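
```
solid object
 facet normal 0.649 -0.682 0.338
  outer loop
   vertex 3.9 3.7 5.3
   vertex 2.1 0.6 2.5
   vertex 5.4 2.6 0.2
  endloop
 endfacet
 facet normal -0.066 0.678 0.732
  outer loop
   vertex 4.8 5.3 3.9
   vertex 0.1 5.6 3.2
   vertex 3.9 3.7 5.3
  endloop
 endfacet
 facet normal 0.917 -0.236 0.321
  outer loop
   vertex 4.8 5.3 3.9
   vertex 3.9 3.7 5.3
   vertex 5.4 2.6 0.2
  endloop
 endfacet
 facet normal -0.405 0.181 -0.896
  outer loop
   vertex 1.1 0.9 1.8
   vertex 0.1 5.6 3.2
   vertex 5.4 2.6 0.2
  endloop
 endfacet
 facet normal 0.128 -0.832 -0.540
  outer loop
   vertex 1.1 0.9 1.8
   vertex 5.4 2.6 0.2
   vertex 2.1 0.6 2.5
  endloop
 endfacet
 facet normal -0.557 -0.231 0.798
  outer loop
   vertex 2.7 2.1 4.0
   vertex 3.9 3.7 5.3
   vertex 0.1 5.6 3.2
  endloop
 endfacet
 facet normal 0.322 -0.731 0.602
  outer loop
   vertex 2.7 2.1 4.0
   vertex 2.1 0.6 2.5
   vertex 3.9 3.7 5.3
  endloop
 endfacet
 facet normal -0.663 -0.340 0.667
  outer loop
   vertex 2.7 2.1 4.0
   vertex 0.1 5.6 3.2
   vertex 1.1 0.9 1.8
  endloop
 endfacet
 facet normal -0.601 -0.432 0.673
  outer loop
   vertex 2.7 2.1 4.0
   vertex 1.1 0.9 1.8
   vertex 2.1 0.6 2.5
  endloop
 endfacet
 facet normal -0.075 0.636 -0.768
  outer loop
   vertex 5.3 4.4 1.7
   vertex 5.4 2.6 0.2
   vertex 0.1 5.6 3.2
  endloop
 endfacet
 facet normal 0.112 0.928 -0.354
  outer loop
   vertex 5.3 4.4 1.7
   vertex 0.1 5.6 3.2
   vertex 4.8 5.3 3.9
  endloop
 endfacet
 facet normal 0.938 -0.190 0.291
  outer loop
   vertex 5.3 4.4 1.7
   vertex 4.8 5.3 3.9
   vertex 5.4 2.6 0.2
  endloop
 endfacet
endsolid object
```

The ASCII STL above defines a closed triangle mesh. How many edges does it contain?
18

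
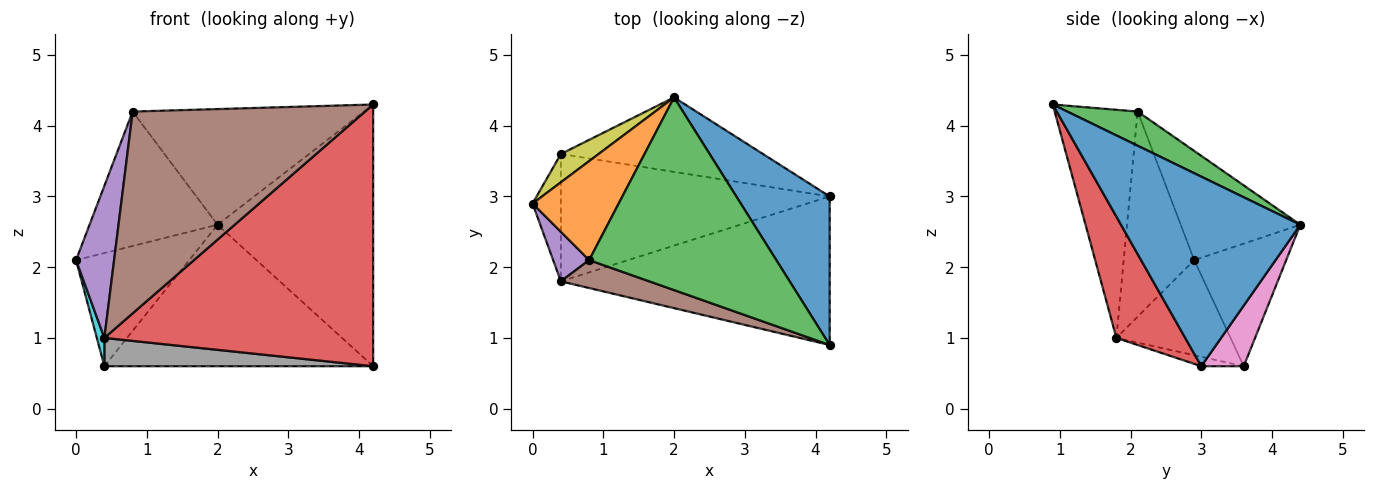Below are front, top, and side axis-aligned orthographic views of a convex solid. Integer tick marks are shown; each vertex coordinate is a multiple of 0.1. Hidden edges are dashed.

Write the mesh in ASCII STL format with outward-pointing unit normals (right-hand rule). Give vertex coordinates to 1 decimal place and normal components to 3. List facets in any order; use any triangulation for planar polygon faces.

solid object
 facet normal 0.708 0.614 0.349
  outer loop
   vertex 4.2 3.0 0.6
   vertex 2.0 4.4 2.6
   vertex 4.2 0.9 4.3
  endloop
 endfacet
 facet normal -0.601 0.643 0.474
  outer loop
   vertex 0.8 2.1 4.2
   vertex 2.0 4.4 2.6
   vertex 0.0 2.9 2.1
  endloop
 endfacet
 facet normal 0.155 0.509 0.847
  outer loop
   vertex 0.8 2.1 4.2
   vertex 4.2 0.9 4.3
   vertex 2.0 4.4 2.6
  endloop
 endfacet
 facet normal 0.217 -0.849 -0.482
  outer loop
   vertex 0.4 1.8 1.0
   vertex 4.2 3.0 0.6
   vertex 4.2 0.9 4.3
  endloop
 endfacet
 facet normal -0.870 -0.469 0.153
  outer loop
   vertex 0.4 1.8 1.0
   vertex 0.8 2.1 4.2
   vertex 0.0 2.9 2.1
  endloop
 endfacet
 facet normal -0.333 -0.934 0.129
  outer loop
   vertex 0.4 1.8 1.0
   vertex 4.2 0.9 4.3
   vertex 0.8 2.1 4.2
  endloop
 endfacet
 facet normal 0.138 0.876 -0.461
  outer loop
   vertex 0.4 3.6 0.6
   vertex 2.0 4.4 2.6
   vertex 4.2 3.0 0.6
  endloop
 endfacet
 facet normal -0.034 -0.217 -0.976
  outer loop
   vertex 0.4 3.6 0.6
   vertex 4.2 3.0 0.6
   vertex 0.4 1.8 1.0
  endloop
 endfacet
 facet normal -0.619 0.762 0.190
  outer loop
   vertex 0.4 3.6 0.6
   vertex 0.0 2.9 2.1
   vertex 2.0 4.4 2.6
  endloop
 endfacet
 facet normal -0.957 -0.063 -0.285
  outer loop
   vertex 0.4 3.6 0.6
   vertex 0.4 1.8 1.0
   vertex 0.0 2.9 2.1
  endloop
 endfacet
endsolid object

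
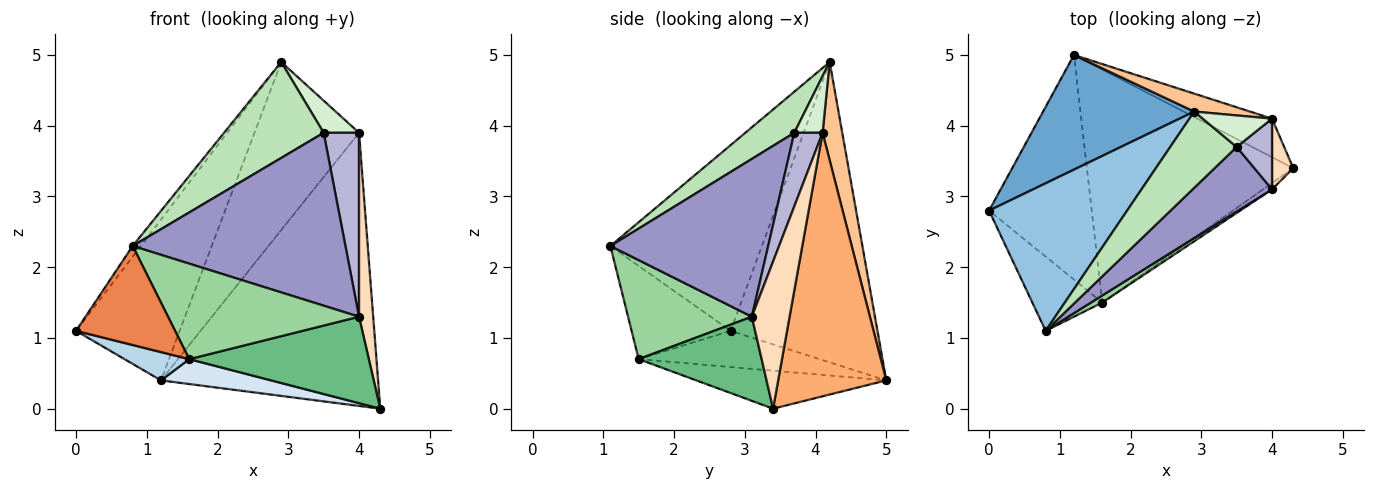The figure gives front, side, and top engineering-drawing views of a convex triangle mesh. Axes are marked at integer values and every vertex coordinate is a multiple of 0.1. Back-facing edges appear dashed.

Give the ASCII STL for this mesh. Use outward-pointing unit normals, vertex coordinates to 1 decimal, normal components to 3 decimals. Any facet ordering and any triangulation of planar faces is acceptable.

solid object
 facet normal -0.756 0.533 0.380
  outer loop
   vertex 2.9 4.2 4.9
   vertex 1.2 5.0 0.4
   vertex 0.0 2.8 1.1
  endloop
 endfacet
 facet normal -0.802 0.043 0.596
  outer loop
   vertex 0.8 1.1 2.3
   vertex 2.9 4.2 4.9
   vertex 0.0 2.8 1.1
  endloop
 endfacet
 facet normal -0.330 -0.118 -0.937
  outer loop
   vertex 1.6 1.5 0.7
   vertex 0.0 2.8 1.1
   vertex 1.2 5.0 0.4
  endloop
 endfacet
 facet normal -0.180 -0.104 -0.978
  outer loop
   vertex 1.6 1.5 0.7
   vertex 1.2 5.0 0.4
   vertex 4.3 3.4 0.0
  endloop
 endfacet
 facet normal -0.625 -0.625 -0.469
  outer loop
   vertex 1.6 1.5 0.7
   vertex 0.8 1.1 2.3
   vertex 0.0 2.8 1.1
  endloop
 endfacet
 facet normal 0.442 0.888 -0.125
  outer loop
   vertex 4.0 4.1 3.9
   vertex 4.3 3.4 0.0
   vertex 1.2 5.0 0.4
  endloop
 endfacet
 facet normal 0.184 0.977 0.104
  outer loop
   vertex 4.0 4.1 3.9
   vertex 1.2 5.0 0.4
   vertex 2.9 4.2 4.9
  endloop
 endfacet
 facet normal 0.928 -0.348 0.134
  outer loop
   vertex 4.0 3.1 1.3
   vertex 4.3 3.4 0.0
   vertex 4.0 4.1 3.9
  endloop
 endfacet
 facet normal 0.564 -0.824 -0.060
  outer loop
   vertex 4.0 3.1 1.3
   vertex 1.6 1.5 0.7
   vertex 4.3 3.4 0.0
  endloop
 endfacet
 facet normal 0.543 -0.838 0.062
  outer loop
   vertex 4.0 3.1 1.3
   vertex 0.8 1.1 2.3
   vertex 1.6 1.5 0.7
  endloop
 endfacet
 facet normal 0.359 -0.730 0.581
  outer loop
   vertex 3.5 3.7 3.9
   vertex 2.9 4.2 4.9
   vertex 0.8 1.1 2.3
  endloop
 endfacet
 facet normal 0.496 -0.620 0.608
  outer loop
   vertex 3.5 3.7 3.9
   vertex 4.0 4.1 3.9
   vertex 2.9 4.2 4.9
  endloop
 endfacet
 facet normal 0.571 -0.769 0.287
  outer loop
   vertex 3.5 3.7 3.9
   vertex 0.8 1.1 2.3
   vertex 4.0 3.1 1.3
  endloop
 endfacet
 facet normal 0.598 -0.748 0.288
  outer loop
   vertex 3.5 3.7 3.9
   vertex 4.0 3.1 1.3
   vertex 4.0 4.1 3.9
  endloop
 endfacet
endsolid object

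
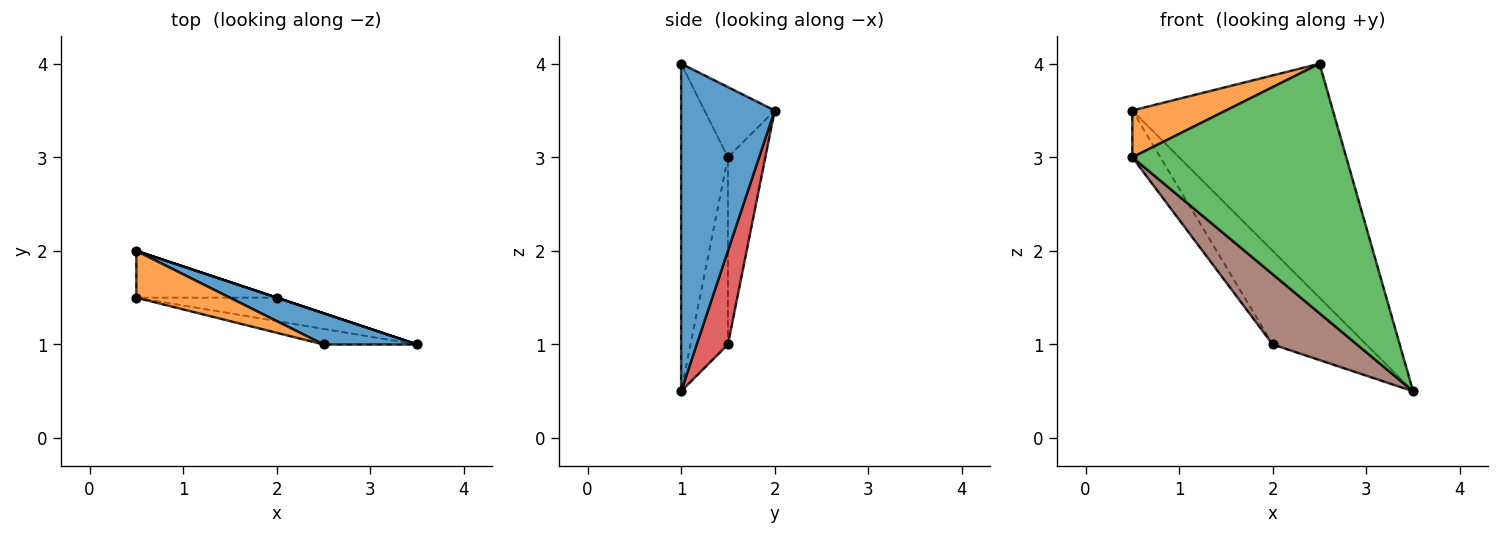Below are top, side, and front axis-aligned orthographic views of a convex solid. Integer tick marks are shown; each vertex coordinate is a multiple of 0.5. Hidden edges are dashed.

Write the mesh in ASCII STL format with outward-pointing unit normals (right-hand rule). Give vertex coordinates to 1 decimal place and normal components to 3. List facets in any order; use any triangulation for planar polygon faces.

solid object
 facet normal 0.420 0.900 0.120
  outer loop
   vertex 2.5 1.0 4.0
   vertex 3.5 1.0 0.5
   vertex 0.5 2.0 3.5
  endloop
 endfacet
 facet normal -0.469 -0.625 0.625
  outer loop
   vertex 0.5 1.5 3.0
   vertex 2.5 1.0 4.0
   vertex 0.5 2.0 3.5
  endloop
 endfacet
 facet normal -0.213 -0.975 -0.061
  outer loop
   vertex 0.5 1.5 3.0
   vertex 3.5 1.0 0.5
   vertex 2.5 1.0 4.0
  endloop
 endfacet
 facet normal 0.316 0.949 0.000
  outer loop
   vertex 2.0 1.5 1.0
   vertex 0.5 2.0 3.5
   vertex 3.5 1.0 0.5
  endloop
 endfacet
 facet normal -0.686 0.514 -0.514
  outer loop
   vertex 2.0 1.5 1.0
   vertex 0.5 1.5 3.0
   vertex 0.5 2.0 3.5
  endloop
 endfacet
 facet normal -0.389 -0.874 -0.291
  outer loop
   vertex 2.0 1.5 1.0
   vertex 3.5 1.0 0.5
   vertex 0.5 1.5 3.0
  endloop
 endfacet
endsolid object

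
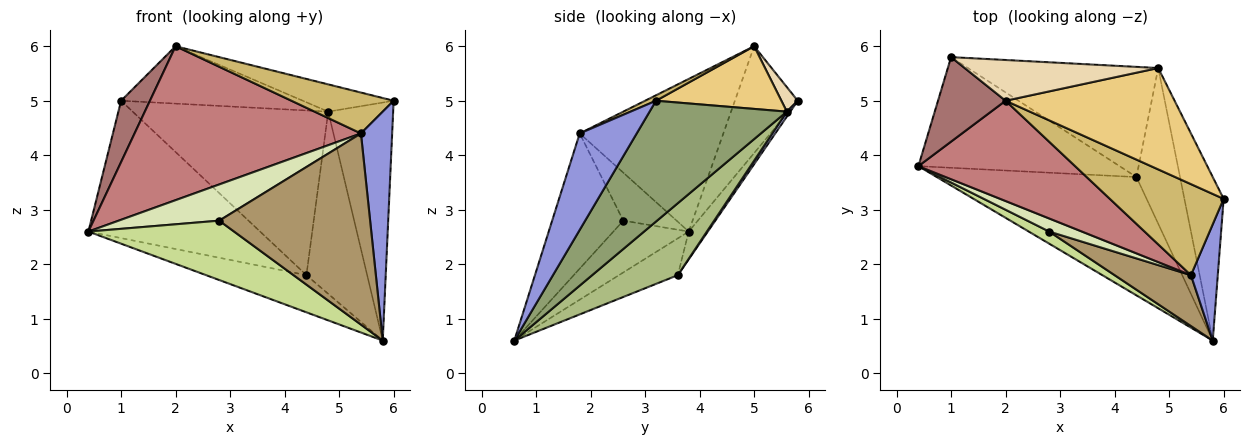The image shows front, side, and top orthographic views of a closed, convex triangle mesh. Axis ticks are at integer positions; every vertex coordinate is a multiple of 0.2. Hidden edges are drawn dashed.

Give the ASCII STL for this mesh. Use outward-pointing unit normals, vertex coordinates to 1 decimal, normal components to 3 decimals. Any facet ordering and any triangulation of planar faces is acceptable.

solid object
 facet normal -0.173 0.295 -0.940
  outer loop
   vertex 4.4 3.6 1.8
   vertex 5.8 0.6 0.6
   vertex 0.4 3.8 2.6
  endloop
 endfacet
 facet normal -0.086 0.776 -0.625
  outer loop
   vertex 4.4 3.6 1.8
   vertex 0.4 3.8 2.6
   vertex 1.0 5.8 5.0
  endloop
 endfacet
 facet normal 0.852 -0.467 0.237
  outer loop
   vertex 5.4 1.8 4.4
   vertex 5.8 0.6 0.6
   vertex 6.0 3.2 5.0
  endloop
 endfacet
 facet normal 0.014 0.831 -0.556
  outer loop
   vertex 4.8 5.6 4.8
   vertex 4.4 3.6 1.8
   vertex 1.0 5.8 5.0
  endloop
 endfacet
 facet normal 0.867 0.410 -0.282
  outer loop
   vertex 4.8 5.6 4.8
   vertex 6.0 3.2 5.0
   vertex 5.8 0.6 0.6
  endloop
 endfacet
 facet normal 0.731 0.519 -0.443
  outer loop
   vertex 4.8 5.6 4.8
   vertex 5.8 0.6 0.6
   vertex 4.4 3.6 1.8
  endloop
 endfacet
 facet normal -0.452 -0.874 0.178
  outer loop
   vertex 2.8 2.6 2.8
   vertex 0.4 3.8 2.6
   vertex 5.8 0.6 0.6
  endloop
 endfacet
 facet normal -0.446 -0.842 0.304
  outer loop
   vertex 2.8 2.6 2.8
   vertex 5.4 1.8 4.4
   vertex 0.4 3.8 2.6
  endloop
 endfacet
 facet normal -0.415 -0.879 0.234
  outer loop
   vertex 2.8 2.6 2.8
   vertex 5.8 0.6 0.6
   vertex 5.4 1.8 4.4
  endloop
 endfacet
 facet normal 0.044 -0.409 0.911
  outer loop
   vertex 2.0 5.0 6.0
   vertex 5.4 1.8 4.4
   vertex 6.0 3.2 5.0
  endloop
 endfacet
 facet normal 0.337 0.244 0.909
  outer loop
   vertex 2.0 5.0 6.0
   vertex 6.0 3.2 5.0
   vertex 4.8 5.6 4.8
  endloop
 endfacet
 facet normal 0.073 0.813 0.577
  outer loop
   vertex 2.0 5.0 6.0
   vertex 4.8 5.6 4.8
   vertex 1.0 5.8 5.0
  endloop
 endfacet
 facet normal -0.788 -0.362 0.498
  outer loop
   vertex 2.0 5.0 6.0
   vertex 1.0 5.8 5.0
   vertex 0.4 3.8 2.6
  endloop
 endfacet
 facet normal -0.469 -0.740 0.482
  outer loop
   vertex 2.0 5.0 6.0
   vertex 0.4 3.8 2.6
   vertex 5.4 1.8 4.4
  endloop
 endfacet
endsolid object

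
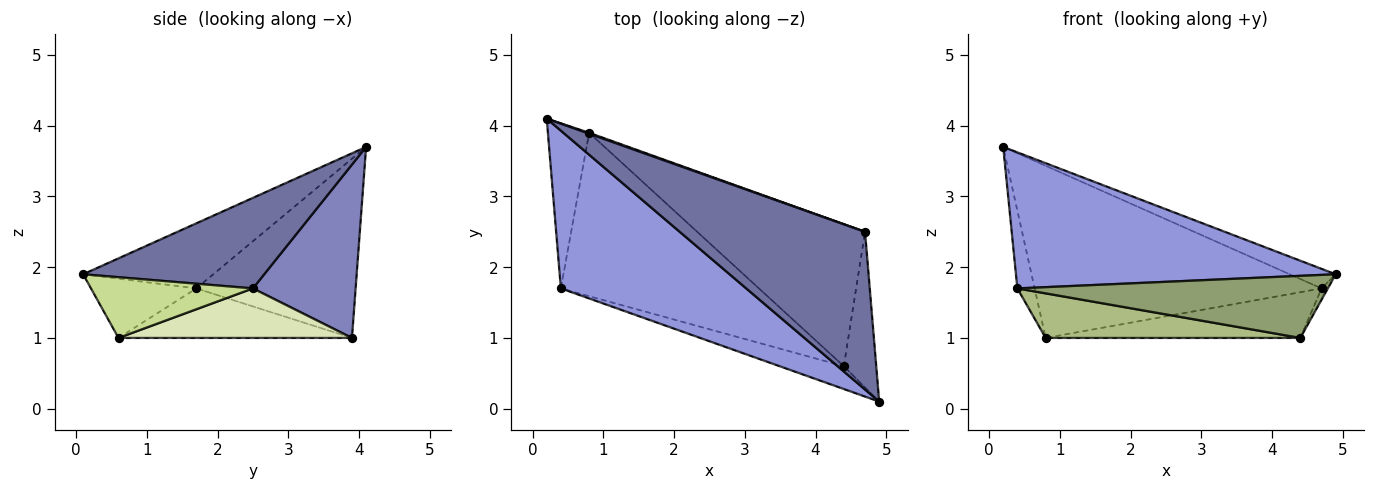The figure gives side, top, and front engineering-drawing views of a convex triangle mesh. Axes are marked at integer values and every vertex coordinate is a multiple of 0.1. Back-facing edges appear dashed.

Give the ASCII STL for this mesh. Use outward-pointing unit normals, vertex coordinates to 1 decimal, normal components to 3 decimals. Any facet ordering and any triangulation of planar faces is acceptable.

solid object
 facet normal 0.436 0.111 0.893
  outer loop
   vertex 4.7 2.5 1.7
   vertex 0.2 4.1 3.7
   vertex 4.9 0.1 1.9
  endloop
 endfacet
 facet normal 0.337 0.941 0.005
  outer loop
   vertex 4.7 2.5 1.7
   vertex 0.8 3.9 1.0
   vertex 0.2 4.1 3.7
  endloop
 endfacet
 facet normal -0.257 -0.631 0.732
  outer loop
   vertex 0.4 1.7 1.7
   vertex 4.9 0.1 1.9
   vertex 0.2 4.1 3.7
  endloop
 endfacet
 facet normal -0.969 0.105 -0.223
  outer loop
   vertex 0.4 1.7 1.7
   vertex 0.2 4.1 3.7
   vertex 0.8 3.9 1.0
  endloop
 endfacet
 facet normal -0.303 -0.894 -0.328
  outer loop
   vertex 4.4 0.6 1.0
   vertex 4.9 0.1 1.9
   vertex 0.4 1.7 1.7
  endloop
 endfacet
 facet normal -0.234 -0.256 -0.938
  outer loop
   vertex 4.4 0.6 1.0
   vertex 0.4 1.7 1.7
   vertex 0.8 3.9 1.0
  endloop
 endfacet
 facet normal 0.882 0.034 -0.471
  outer loop
   vertex 4.4 0.6 1.0
   vertex 4.7 2.5 1.7
   vertex 4.9 0.1 1.9
  endloop
 endfacet
 facet normal 0.270 0.295 -0.916
  outer loop
   vertex 4.4 0.6 1.0
   vertex 0.8 3.9 1.0
   vertex 4.7 2.5 1.7
  endloop
 endfacet
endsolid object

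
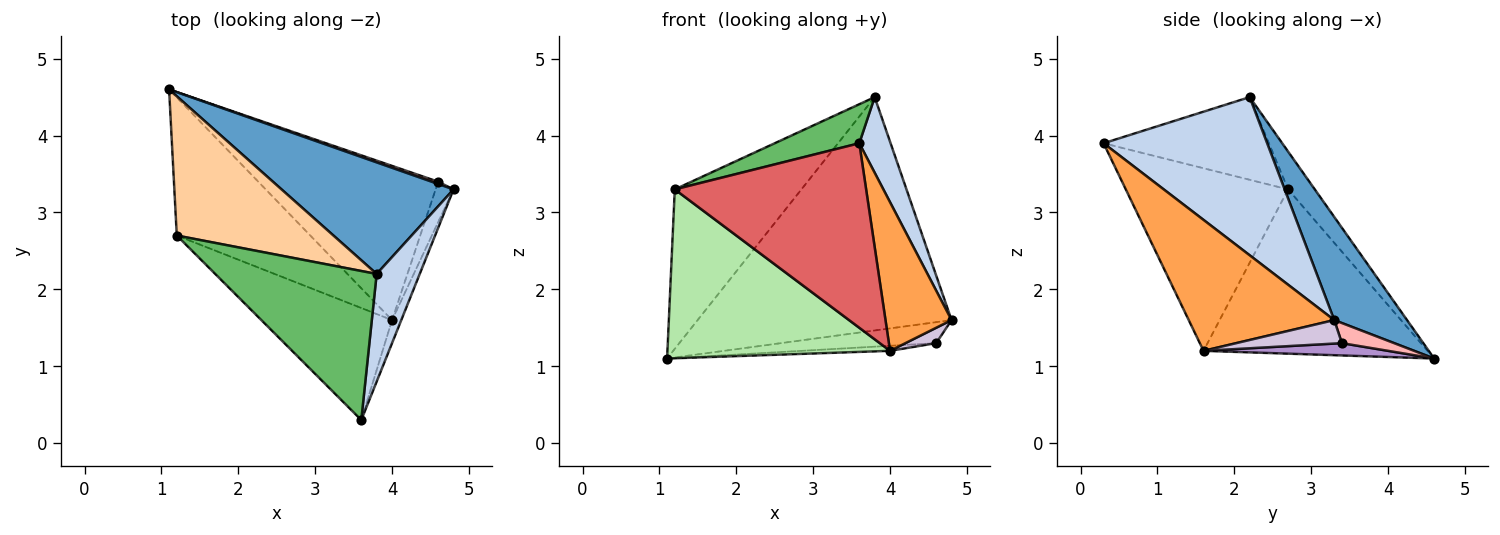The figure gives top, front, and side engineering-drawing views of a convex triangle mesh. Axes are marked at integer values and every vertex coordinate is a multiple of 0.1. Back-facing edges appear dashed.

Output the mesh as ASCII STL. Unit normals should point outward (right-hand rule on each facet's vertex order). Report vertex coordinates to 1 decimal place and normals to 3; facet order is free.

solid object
 facet normal 0.250 0.873 0.418
  outer loop
   vertex 3.8 2.2 4.5
   vertex 4.8 3.3 1.6
   vertex 1.1 4.6 1.1
  endloop
 endfacet
 facet normal 0.949 -0.181 0.258
  outer loop
   vertex 3.8 2.2 4.5
   vertex 3.6 0.3 3.9
   vertex 4.8 3.3 1.6
  endloop
 endfacet
 facet normal 0.909 -0.413 -0.064
  outer loop
   vertex 4.0 1.6 1.2
   vertex 4.8 3.3 1.6
   vertex 3.6 0.3 3.9
  endloop
 endfacet
 facet normal -0.157 0.744 0.650
  outer loop
   vertex 1.2 2.7 3.3
   vertex 3.8 2.2 4.5
   vertex 1.1 4.6 1.1
  endloop
 endfacet
 facet normal -0.444 -0.227 0.867
  outer loop
   vertex 1.2 2.7 3.3
   vertex 3.6 0.3 3.9
   vertex 3.8 2.2 4.5
  endloop
 endfacet
 facet normal -0.615 -0.611 -0.499
  outer loop
   vertex 1.2 2.7 3.3
   vertex 1.1 4.6 1.1
   vertex 4.0 1.6 1.2
  endloop
 endfacet
 facet normal -0.587 -0.692 -0.420
  outer loop
   vertex 1.2 2.7 3.3
   vertex 4.0 1.6 1.2
   vertex 3.6 0.3 3.9
  endloop
 endfacet
 facet normal 0.317 0.943 0.103
  outer loop
   vertex 4.6 3.4 1.3
   vertex 1.1 4.6 1.1
   vertex 4.8 3.3 1.6
  endloop
 endfacet
 facet normal 0.068 0.033 -0.997
  outer loop
   vertex 4.6 3.4 1.3
   vertex 4.0 1.6 1.2
   vertex 1.1 4.6 1.1
  endloop
 endfacet
 facet normal 0.774 -0.225 -0.591
  outer loop
   vertex 4.6 3.4 1.3
   vertex 4.8 3.3 1.6
   vertex 4.0 1.6 1.2
  endloop
 endfacet
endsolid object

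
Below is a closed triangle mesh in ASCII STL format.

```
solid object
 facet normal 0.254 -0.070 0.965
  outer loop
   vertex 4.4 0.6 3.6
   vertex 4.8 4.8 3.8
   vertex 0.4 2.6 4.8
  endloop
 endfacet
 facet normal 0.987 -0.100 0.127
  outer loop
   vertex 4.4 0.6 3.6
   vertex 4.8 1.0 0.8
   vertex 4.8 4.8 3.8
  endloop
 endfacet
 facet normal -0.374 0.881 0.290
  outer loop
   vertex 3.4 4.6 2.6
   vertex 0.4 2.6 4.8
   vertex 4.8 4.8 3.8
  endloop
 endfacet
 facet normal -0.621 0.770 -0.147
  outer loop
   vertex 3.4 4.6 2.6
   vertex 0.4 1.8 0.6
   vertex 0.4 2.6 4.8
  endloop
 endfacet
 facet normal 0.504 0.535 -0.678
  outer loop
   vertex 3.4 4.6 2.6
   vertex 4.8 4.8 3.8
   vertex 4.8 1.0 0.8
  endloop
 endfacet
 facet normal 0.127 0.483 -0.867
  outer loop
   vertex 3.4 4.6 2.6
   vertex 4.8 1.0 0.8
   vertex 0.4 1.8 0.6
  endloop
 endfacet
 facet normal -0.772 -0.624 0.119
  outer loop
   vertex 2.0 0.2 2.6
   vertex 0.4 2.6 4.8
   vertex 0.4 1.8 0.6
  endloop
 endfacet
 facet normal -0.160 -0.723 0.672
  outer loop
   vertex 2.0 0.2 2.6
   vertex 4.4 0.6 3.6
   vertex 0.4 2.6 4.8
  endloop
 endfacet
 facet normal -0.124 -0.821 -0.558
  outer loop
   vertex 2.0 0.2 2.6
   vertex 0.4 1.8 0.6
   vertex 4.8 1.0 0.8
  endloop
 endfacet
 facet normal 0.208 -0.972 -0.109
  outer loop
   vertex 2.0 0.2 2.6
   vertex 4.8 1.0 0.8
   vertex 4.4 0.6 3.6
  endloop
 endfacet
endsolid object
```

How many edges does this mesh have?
15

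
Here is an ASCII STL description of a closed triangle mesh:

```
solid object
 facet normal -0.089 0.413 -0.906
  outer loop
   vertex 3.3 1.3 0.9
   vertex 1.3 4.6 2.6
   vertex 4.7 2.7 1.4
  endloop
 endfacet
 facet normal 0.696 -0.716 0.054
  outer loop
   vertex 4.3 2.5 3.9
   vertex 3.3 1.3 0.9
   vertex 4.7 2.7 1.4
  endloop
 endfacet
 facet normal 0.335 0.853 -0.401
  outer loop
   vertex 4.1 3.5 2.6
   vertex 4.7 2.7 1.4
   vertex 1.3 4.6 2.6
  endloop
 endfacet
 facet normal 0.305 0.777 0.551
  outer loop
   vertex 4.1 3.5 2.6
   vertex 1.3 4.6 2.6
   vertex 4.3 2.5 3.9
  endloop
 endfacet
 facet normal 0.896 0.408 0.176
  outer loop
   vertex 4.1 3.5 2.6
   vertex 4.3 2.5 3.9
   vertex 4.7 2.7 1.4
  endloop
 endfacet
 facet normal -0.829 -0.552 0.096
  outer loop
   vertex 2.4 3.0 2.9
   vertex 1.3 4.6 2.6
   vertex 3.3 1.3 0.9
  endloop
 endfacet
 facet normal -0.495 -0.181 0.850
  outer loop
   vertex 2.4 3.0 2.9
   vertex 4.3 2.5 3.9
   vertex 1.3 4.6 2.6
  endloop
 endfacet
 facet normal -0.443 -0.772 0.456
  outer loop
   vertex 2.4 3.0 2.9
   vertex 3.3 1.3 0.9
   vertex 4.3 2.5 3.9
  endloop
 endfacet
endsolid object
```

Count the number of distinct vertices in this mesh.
6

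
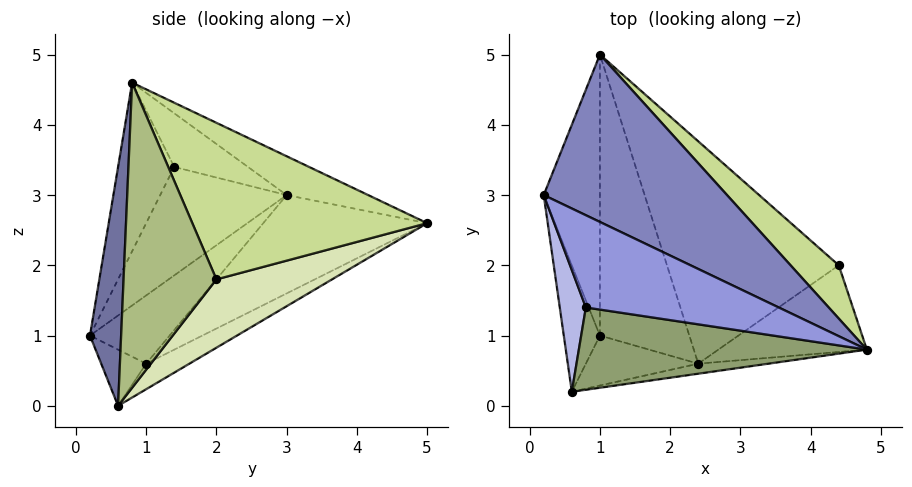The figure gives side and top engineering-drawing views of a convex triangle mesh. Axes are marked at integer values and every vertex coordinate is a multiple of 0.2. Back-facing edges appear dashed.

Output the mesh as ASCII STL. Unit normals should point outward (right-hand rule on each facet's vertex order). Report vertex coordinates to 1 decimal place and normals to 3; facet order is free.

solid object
 facet normal 0.187 -0.981 -0.055
  outer loop
   vertex 2.4 0.6 0.0
   vertex 4.8 0.8 4.6
   vertex 0.6 0.2 1.0
  endloop
 endfacet
 facet normal -0.199 0.268 0.942
  outer loop
   vertex 1.0 5.0 2.6
   vertex 0.2 3.0 3.0
   vertex 4.8 0.8 4.6
  endloop
 endfacet
 facet normal -0.265 0.139 0.954
  outer loop
   vertex 0.8 1.4 3.4
   vertex 4.8 0.8 4.6
   vertex 0.2 3.0 3.0
  endloop
 endfacet
 facet normal -0.930 -0.293 0.224
  outer loop
   vertex 0.8 1.4 3.4
   vertex 0.2 3.0 3.0
   vertex 0.6 0.2 1.0
  endloop
 endfacet
 facet normal -0.263 -0.854 0.449
  outer loop
   vertex 0.8 1.4 3.4
   vertex 0.6 0.2 1.0
   vertex 4.8 0.8 4.6
  endloop
 endfacet
 facet normal 0.729 -0.585 -0.355
  outer loop
   vertex 4.4 2.0 1.8
   vertex 4.8 0.8 4.6
   vertex 2.4 0.6 0.0
  endloop
 endfacet
 facet normal 0.674 0.709 0.207
  outer loop
   vertex 4.4 2.0 1.8
   vertex 1.0 5.0 2.6
   vertex 4.8 0.8 4.6
  endloop
 endfacet
 facet normal 0.308 0.555 -0.773
  outer loop
   vertex 4.4 2.0 1.8
   vertex 2.4 0.6 0.0
   vertex 1.0 5.0 2.6
  endloop
 endfacet
 facet normal -0.436 -0.218 -0.873
  outer loop
   vertex 1.0 1.0 0.6
   vertex 2.4 0.6 0.0
   vertex 0.6 0.2 1.0
  endloop
 endfacet
 facet normal -0.248 0.433 -0.867
  outer loop
   vertex 1.0 1.0 0.6
   vertex 1.0 5.0 2.6
   vertex 2.4 0.6 0.0
  endloop
 endfacet
 facet normal -0.865 0.204 -0.458
  outer loop
   vertex 1.0 1.0 0.6
   vertex 0.6 0.2 1.0
   vertex 0.2 3.0 3.0
  endloop
 endfacet
 facet normal -0.843 0.241 -0.482
  outer loop
   vertex 1.0 1.0 0.6
   vertex 0.2 3.0 3.0
   vertex 1.0 5.0 2.6
  endloop
 endfacet
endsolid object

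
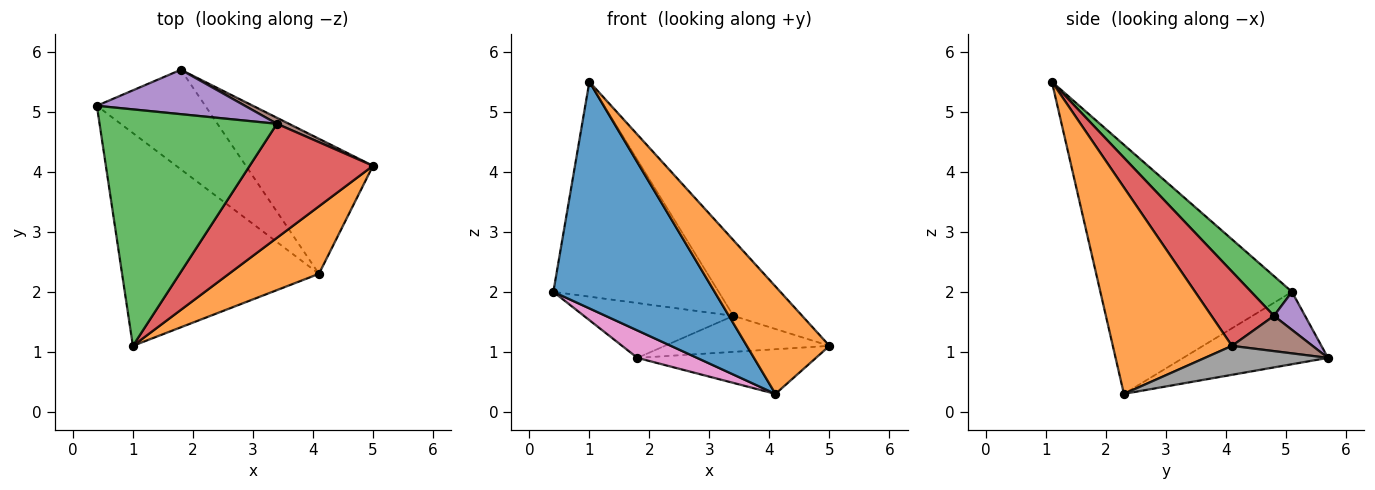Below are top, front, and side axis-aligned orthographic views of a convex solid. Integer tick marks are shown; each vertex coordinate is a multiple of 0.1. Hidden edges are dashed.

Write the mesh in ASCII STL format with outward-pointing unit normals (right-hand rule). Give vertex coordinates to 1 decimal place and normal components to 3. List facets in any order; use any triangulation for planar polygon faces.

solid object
 facet normal -0.655 -0.551 -0.517
  outer loop
   vertex 4.1 2.3 0.3
   vertex 1.0 1.1 5.5
   vertex 0.4 5.1 2.0
  endloop
 endfacet
 facet normal 0.773 -0.537 0.337
  outer loop
   vertex 4.1 2.3 0.3
   vertex 5.0 4.1 1.1
   vertex 1.0 1.1 5.5
  endloop
 endfacet
 facet normal 0.164 0.663 0.730
  outer loop
   vertex 3.4 4.8 1.6
   vertex 0.4 5.1 2.0
   vertex 1.0 1.1 5.5
  endloop
 endfacet
 facet normal 0.449 0.494 0.745
  outer loop
   vertex 3.4 4.8 1.6
   vertex 1.0 1.1 5.5
   vertex 5.0 4.1 1.1
  endloop
 endfacet
 facet normal 0.160 0.767 0.621
  outer loop
   vertex 1.8 5.7 0.9
   vertex 0.4 5.1 2.0
   vertex 3.4 4.8 1.6
  endloop
 endfacet
 facet normal 0.435 0.888 0.148
  outer loop
   vertex 1.8 5.7 0.9
   vertex 3.4 4.8 1.6
   vertex 5.0 4.1 1.1
  endloop
 endfacet
 facet normal -0.541 -0.223 -0.811
  outer loop
   vertex 1.8 5.7 0.9
   vertex 4.1 2.3 0.3
   vertex 0.4 5.1 2.0
  endloop
 endfacet
 facet normal 0.211 0.307 -0.928
  outer loop
   vertex 1.8 5.7 0.9
   vertex 5.0 4.1 1.1
   vertex 4.1 2.3 0.3
  endloop
 endfacet
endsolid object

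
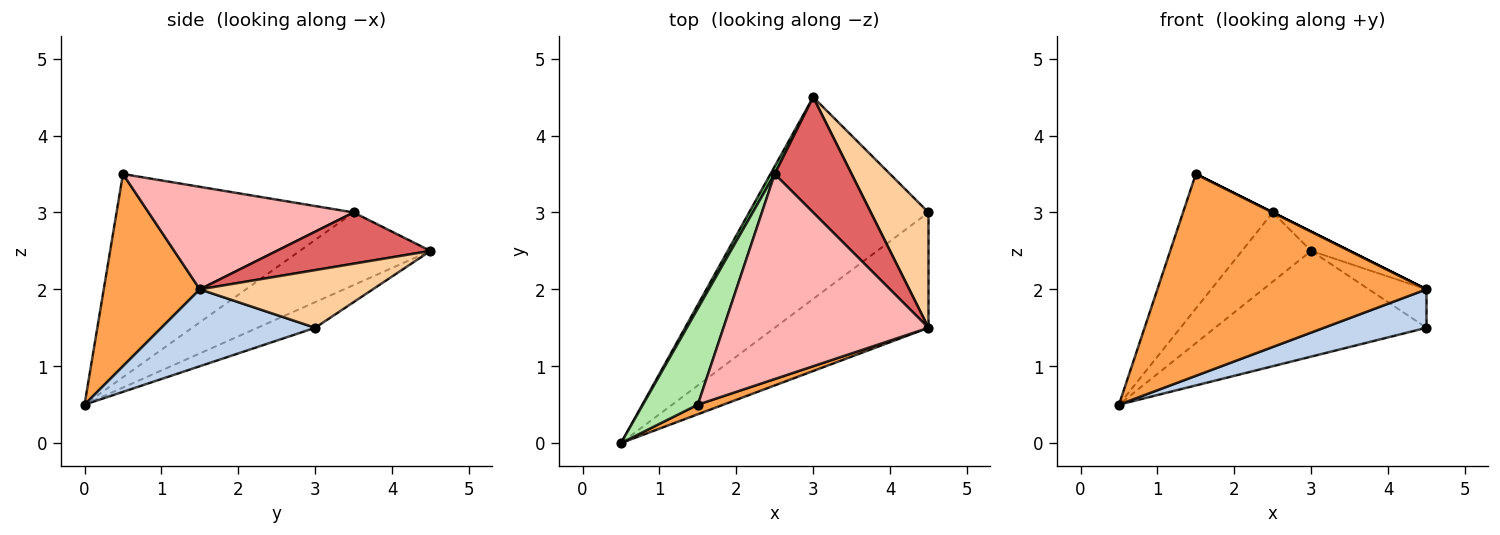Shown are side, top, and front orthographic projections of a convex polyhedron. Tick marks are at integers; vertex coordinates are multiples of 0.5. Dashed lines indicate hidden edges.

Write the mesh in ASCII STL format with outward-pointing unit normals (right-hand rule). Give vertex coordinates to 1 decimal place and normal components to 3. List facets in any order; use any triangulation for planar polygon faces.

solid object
 facet normal -0.126 0.460 -0.879
  outer loop
   vertex 3.0 4.5 2.5
   vertex 4.5 3.0 1.5
   vertex 0.5 0.0 0.5
  endloop
 endfacet
 facet normal 0.429 -0.286 -0.857
  outer loop
   vertex 4.5 1.5 2.0
   vertex 0.5 0.0 0.5
   vertex 4.5 3.0 1.5
  endloop
 endfacet
 facet normal 0.336 -0.941 0.045
  outer loop
   vertex 4.5 1.5 2.0
   vertex 1.5 0.5 3.5
   vertex 0.5 0.0 0.5
  endloop
 endfacet
 facet normal 0.688 0.229 0.688
  outer loop
   vertex 4.5 1.5 2.0
   vertex 4.5 3.0 1.5
   vertex 3.0 4.5 2.5
  endloop
 endfacet
 facet normal -0.883 0.467 0.052
  outer loop
   vertex 2.5 3.5 3.0
   vertex 3.0 4.5 2.5
   vertex 0.5 0.0 0.5
  endloop
 endfacet
 facet normal -0.907 0.343 0.245
  outer loop
   vertex 2.5 3.5 3.0
   vertex 0.5 0.0 0.5
   vertex 1.5 0.5 3.5
  endloop
 endfacet
 facet normal 0.549 0.137 0.824
  outer loop
   vertex 2.5 3.5 3.0
   vertex 4.5 1.5 2.0
   vertex 3.0 4.5 2.5
  endloop
 endfacet
 facet normal 0.447 0.000 0.894
  outer loop
   vertex 2.5 3.5 3.0
   vertex 1.5 0.5 3.5
   vertex 4.5 1.5 2.0
  endloop
 endfacet
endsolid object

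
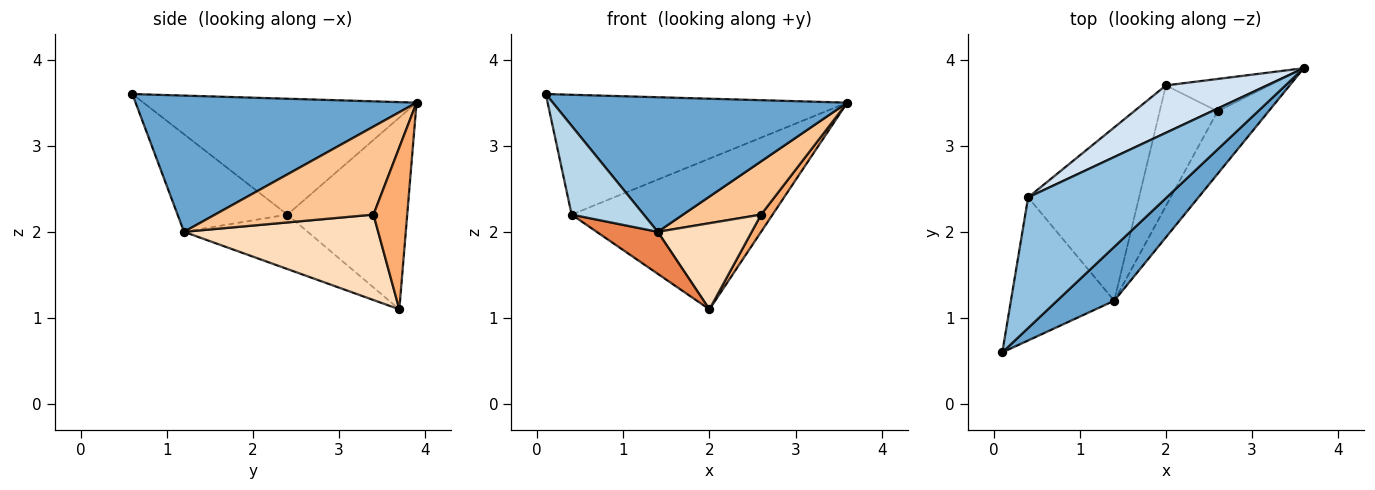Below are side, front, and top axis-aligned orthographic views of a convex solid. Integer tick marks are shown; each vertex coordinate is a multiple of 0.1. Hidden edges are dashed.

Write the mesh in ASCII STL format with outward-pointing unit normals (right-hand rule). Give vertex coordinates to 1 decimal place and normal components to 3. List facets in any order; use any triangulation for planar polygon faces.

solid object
 facet normal 0.663 -0.695 0.278
  outer loop
   vertex 1.4 1.2 2.0
   vertex 3.6 3.9 3.5
   vertex 0.1 0.6 3.6
  endloop
 endfacet
 facet normal -0.525 0.575 0.627
  outer loop
   vertex 0.4 2.4 2.2
   vertex 0.1 0.6 3.6
   vertex 3.6 3.9 3.5
  endloop
 endfacet
 facet normal -0.626 -0.411 -0.663
  outer loop
   vertex 0.4 2.4 2.2
   vertex 1.4 1.2 2.0
   vertex 0.1 0.6 3.6
  endloop
 endfacet
 facet normal -0.495 0.829 0.261
  outer loop
   vertex 0.4 2.4 2.2
   vertex 3.6 3.9 3.5
   vertex 2.0 3.7 1.1
  endloop
 endfacet
 facet normal -0.430 -0.213 -0.877
  outer loop
   vertex 0.4 2.4 2.2
   vertex 2.0 3.7 1.1
   vertex 1.4 1.2 2.0
  endloop
 endfacet
 facet normal 0.810 -0.276 -0.517
  outer loop
   vertex 2.6 3.4 2.2
   vertex 2.0 3.7 1.1
   vertex 3.6 3.9 3.5
  endloop
 endfacet
 facet normal 0.796 -0.392 -0.461
  outer loop
   vertex 2.6 3.4 2.2
   vertex 3.6 3.9 3.5
   vertex 1.4 1.2 2.0
  endloop
 endfacet
 facet normal 0.769 -0.372 -0.521
  outer loop
   vertex 2.6 3.4 2.2
   vertex 1.4 1.2 2.0
   vertex 2.0 3.7 1.1
  endloop
 endfacet
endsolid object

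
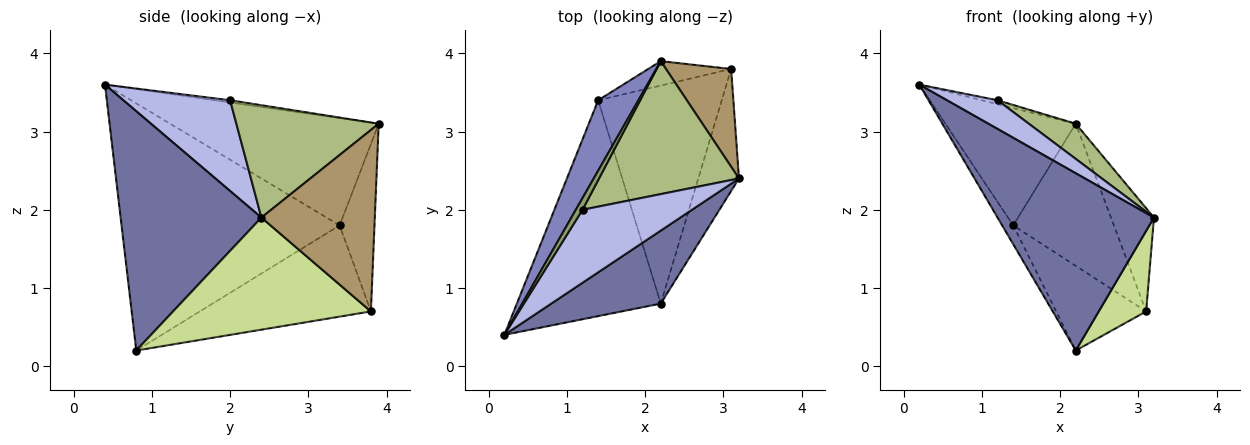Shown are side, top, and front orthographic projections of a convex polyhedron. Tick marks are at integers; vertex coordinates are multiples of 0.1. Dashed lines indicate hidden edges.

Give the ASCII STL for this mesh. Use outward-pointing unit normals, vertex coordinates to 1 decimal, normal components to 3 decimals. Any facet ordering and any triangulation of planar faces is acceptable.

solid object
 facet normal 0.640 -0.711 0.293
  outer loop
   vertex 2.2 0.8 0.2
   vertex 3.2 2.4 1.9
   vertex 0.2 0.4 3.6
  endloop
 endfacet
 facet normal -0.808 0.505 0.303
  outer loop
   vertex 1.4 3.4 1.8
   vertex 0.2 0.4 3.6
   vertex 2.2 3.9 3.1
  endloop
 endfacet
 facet normal -0.863 0.044 -0.503
  outer loop
   vertex 1.4 3.4 1.8
   vertex 2.2 0.8 0.2
   vertex 0.2 0.4 3.6
  endloop
 endfacet
 facet normal 0.611 -0.290 0.737
  outer loop
   vertex 1.2 2.0 3.4
   vertex 0.2 0.4 3.6
   vertex 3.2 2.4 1.9
  endloop
 endfacet
 facet normal -0.302 0.302 0.905
  outer loop
   vertex 1.2 2.0 3.4
   vertex 2.2 3.9 3.1
   vertex 0.2 0.4 3.6
  endloop
 endfacet
 facet normal 0.613 -0.202 0.764
  outer loop
   vertex 1.2 2.0 3.4
   vertex 3.2 2.4 1.9
   vertex 2.2 3.9 3.1
  endloop
 endfacet
 facet normal 0.917 -0.220 -0.333
  outer loop
   vertex 3.1 3.8 0.7
   vertex 3.2 2.4 1.9
   vertex 2.2 0.8 0.2
  endloop
 endfacet
 facet normal -0.567 0.298 -0.768
  outer loop
   vertex 3.1 3.8 0.7
   vertex 2.2 0.8 0.2
   vertex 1.4 3.4 1.8
  endloop
 endfacet
 facet normal 0.886 0.336 0.318
  outer loop
   vertex 3.1 3.8 0.7
   vertex 2.2 3.9 3.1
   vertex 3.2 2.4 1.9
  endloop
 endfacet
 facet normal -0.323 0.933 -0.160
  outer loop
   vertex 3.1 3.8 0.7
   vertex 1.4 3.4 1.8
   vertex 2.2 3.9 3.1
  endloop
 endfacet
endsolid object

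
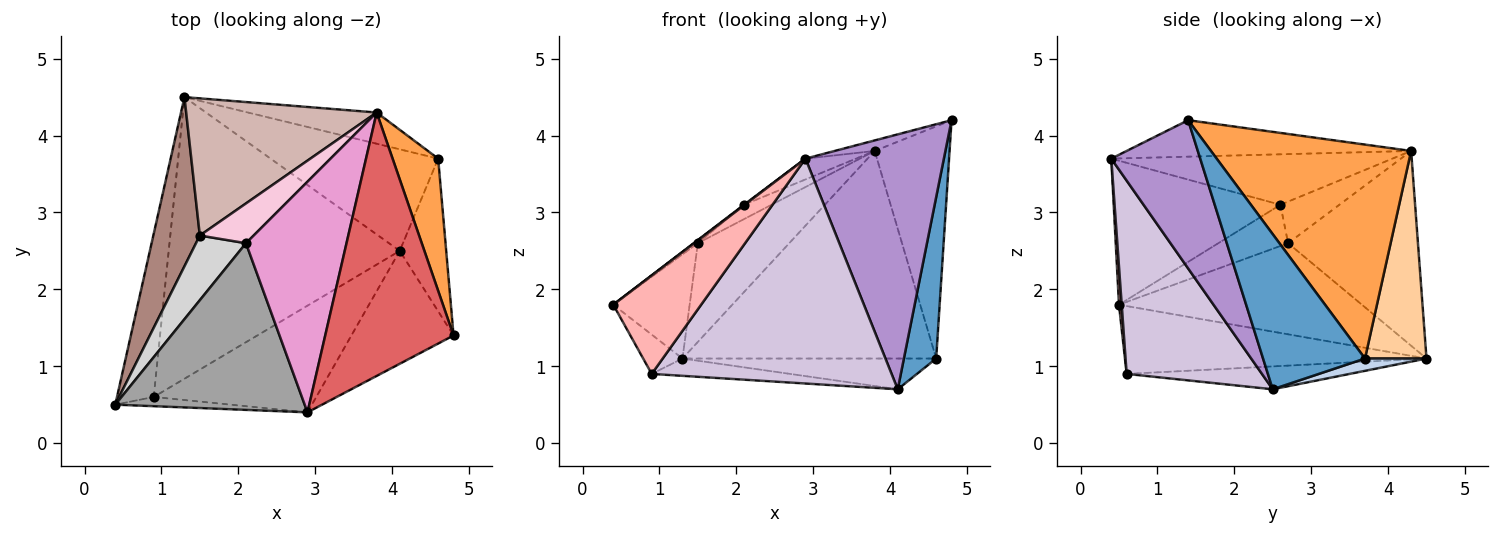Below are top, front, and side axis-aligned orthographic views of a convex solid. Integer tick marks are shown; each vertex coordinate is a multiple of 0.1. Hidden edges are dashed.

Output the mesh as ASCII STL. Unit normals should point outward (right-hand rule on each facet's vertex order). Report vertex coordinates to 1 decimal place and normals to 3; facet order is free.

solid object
 facet normal 0.917 -0.290 -0.275
  outer loop
   vertex 4.6 3.7 1.1
   vertex 4.8 1.4 4.2
   vertex 4.1 2.5 0.7
  endloop
 endfacet
 facet normal 0.070 0.289 -0.955
  outer loop
   vertex 4.6 3.7 1.1
   vertex 4.1 2.5 0.7
   vertex 1.3 4.5 1.1
  endloop
 endfacet
 facet normal 0.918 0.344 0.196
  outer loop
   vertex 3.8 4.3 3.8
   vertex 4.8 1.4 4.2
   vertex 4.6 3.7 1.1
  endloop
 endfacet
 facet normal 0.233 0.962 -0.145
  outer loop
   vertex 3.8 4.3 3.8
   vertex 4.6 3.7 1.1
   vertex 1.3 4.5 1.1
  endloop
 endfacet
 facet normal -0.874 0.114 -0.473
  outer loop
   vertex 0.9 0.6 0.9
   vertex 0.4 0.5 1.8
   vertex 1.3 4.5 1.1
  endloop
 endfacet
 facet normal -0.098 0.061 -0.993
  outer loop
   vertex 0.9 0.6 0.9
   vertex 1.3 4.5 1.1
   vertex 4.1 2.5 0.7
  endloop
 endfacet
 facet normal -0.273 0.038 0.961
  outer loop
   vertex 2.9 0.4 3.7
   vertex 4.8 1.4 4.2
   vertex 3.8 4.3 3.8
  endloop
 endfacet
 facet normal 0.031 -0.995 -0.093
  outer loop
   vertex 2.9 0.4 3.7
   vertex 0.4 0.5 1.8
   vertex 0.9 0.6 0.9
  endloop
 endfacet
 facet normal 0.507 -0.788 -0.349
  outer loop
   vertex 2.9 0.4 3.7
   vertex 4.1 2.5 0.7
   vertex 4.8 1.4 4.2
  endloop
 endfacet
 facet normal 0.454 -0.805 -0.382
  outer loop
   vertex 2.9 0.4 3.7
   vertex 0.9 0.6 0.9
   vertex 4.1 2.5 0.7
  endloop
 endfacet
 facet normal -0.858 0.270 0.438
  outer loop
   vertex 1.5 2.7 2.6
   vertex 1.3 4.5 1.1
   vertex 0.4 0.5 1.8
  endloop
 endfacet
 facet normal -0.639 0.450 0.625
  outer loop
   vertex 1.5 2.7 2.6
   vertex 3.8 4.3 3.8
   vertex 1.3 4.5 1.1
  endloop
 endfacet
 facet normal -0.447 0.080 0.891
  outer loop
   vertex 2.1 2.6 3.1
   vertex 2.9 0.4 3.7
   vertex 3.8 4.3 3.8
  endloop
 endfacet
 facet normal -0.588 0.275 0.761
  outer loop
   vertex 2.1 2.6 3.1
   vertex 3.8 4.3 3.8
   vertex 1.5 2.7 2.6
  endloop
 endfacet
 facet normal -0.605 -0.003 0.796
  outer loop
   vertex 2.1 2.6 3.1
   vertex 0.4 0.5 1.8
   vertex 2.9 0.4 3.7
  endloop
 endfacet
 facet normal -0.636 0.038 0.771
  outer loop
   vertex 2.1 2.6 3.1
   vertex 1.5 2.7 2.6
   vertex 0.4 0.5 1.8
  endloop
 endfacet
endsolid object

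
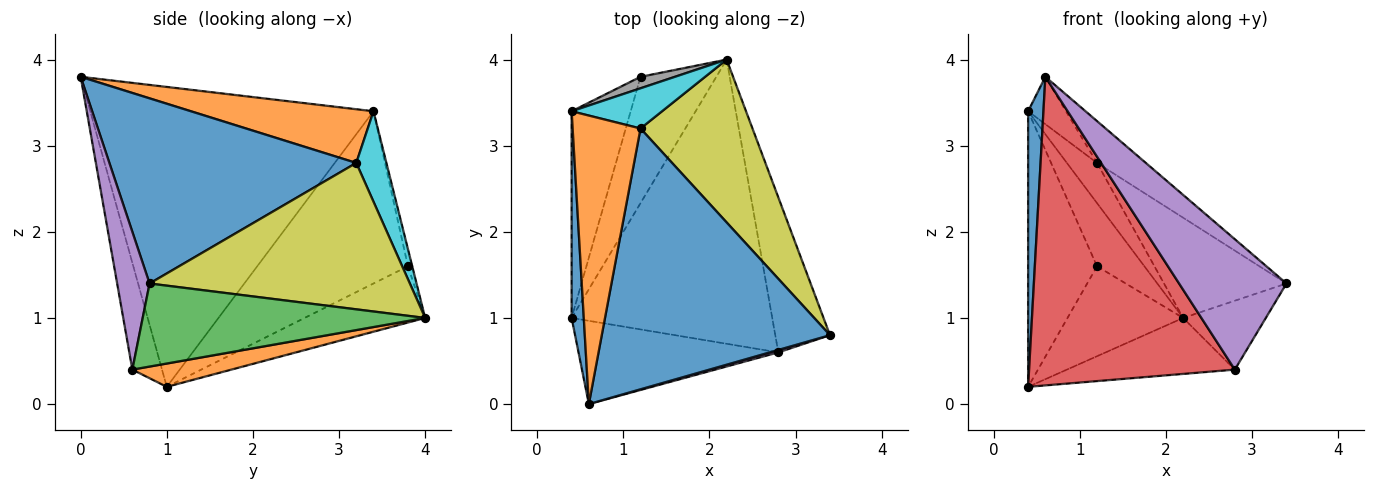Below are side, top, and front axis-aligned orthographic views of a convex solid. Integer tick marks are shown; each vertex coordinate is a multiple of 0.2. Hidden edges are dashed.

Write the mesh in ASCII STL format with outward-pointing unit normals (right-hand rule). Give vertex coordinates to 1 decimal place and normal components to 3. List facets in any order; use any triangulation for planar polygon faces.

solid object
 facet normal -0.998 -0.054 0.040
  outer loop
   vertex 0.4 3.4 3.4
   vertex 0.4 1.0 0.2
   vertex 0.6 0.0 3.8
  endloop
 endfacet
 facet normal 0.113 0.192 -0.975
  outer loop
   vertex 2.8 0.6 0.4
   vertex 0.4 1.0 0.2
   vertex 2.2 4.0 1.0
  endloop
 endfacet
 facet normal 0.811 0.237 -0.534
  outer loop
   vertex 2.8 0.6 0.4
   vertex 2.2 4.0 1.0
   vertex 3.4 0.8 1.4
  endloop
 endfacet
 facet normal -0.138 -0.956 -0.258
  outer loop
   vertex 2.8 0.6 0.4
   vertex 0.6 0.0 3.8
   vertex 0.4 1.0 0.2
  endloop
 endfacet
 facet normal 0.289 -0.957 0.018
  outer loop
   vertex 2.8 0.6 0.4
   vertex 3.4 0.8 1.4
   vertex 0.6 0.0 3.8
  endloop
 endfacet
 facet normal -0.517 0.496 -0.697
  outer loop
   vertex 1.2 3.8 1.6
   vertex 2.2 4.0 1.0
   vertex 0.4 1.0 0.2
  endloop
 endfacet
 facet normal -0.868 0.397 -0.298
  outer loop
   vertex 1.2 3.8 1.6
   vertex 0.4 1.0 0.2
   vertex 0.4 3.4 3.4
  endloop
 endfacet
 facet normal -0.089 0.980 0.178
  outer loop
   vertex 1.2 3.8 1.6
   vertex 0.4 3.4 3.4
   vertex 2.2 4.0 1.0
  endloop
 endfacet
 facet normal 0.744 0.350 0.569
  outer loop
   vertex 1.2 3.2 2.8
   vertex 3.4 0.8 1.4
   vertex 2.2 4.0 1.0
  endloop
 endfacet
 facet normal 0.577 0.577 0.577
  outer loop
   vertex 1.2 3.2 2.8
   vertex 2.2 4.0 1.0
   vertex 0.4 3.4 3.4
  endloop
 endfacet
 facet normal 0.625 0.124 0.771
  outer loop
   vertex 1.2 3.2 2.8
   vertex 0.6 0.0 3.8
   vertex 3.4 0.8 1.4
  endloop
 endfacet
 facet normal 0.615 0.128 0.778
  outer loop
   vertex 1.2 3.2 2.8
   vertex 0.4 3.4 3.4
   vertex 0.6 0.0 3.8
  endloop
 endfacet
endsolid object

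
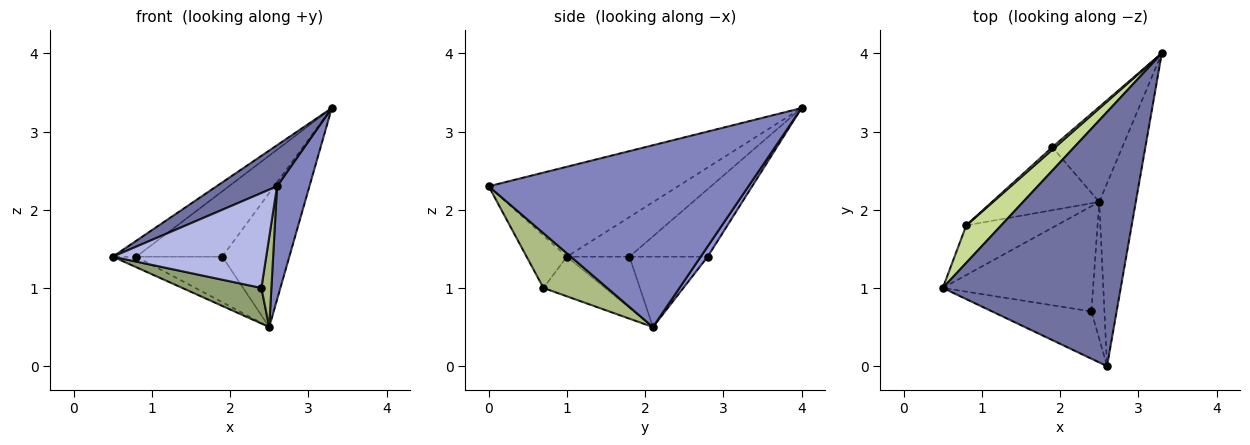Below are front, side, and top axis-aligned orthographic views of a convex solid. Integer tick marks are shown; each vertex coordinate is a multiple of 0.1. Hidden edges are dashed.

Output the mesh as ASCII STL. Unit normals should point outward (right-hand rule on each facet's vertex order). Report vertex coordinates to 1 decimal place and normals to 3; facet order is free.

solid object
 facet normal -0.447 -0.143 0.883
  outer loop
   vertex 2.6 0.0 2.3
   vertex 3.3 4.0 3.3
   vertex 0.5 1.0 1.4
  endloop
 endfacet
 facet normal 0.973 -0.121 -0.196
  outer loop
   vertex 2.5 2.1 0.5
   vertex 3.3 4.0 3.3
   vertex 2.6 0.0 2.3
  endloop
 endfacet
 facet normal 0.085 0.813 -0.576
  outer loop
   vertex 1.9 2.8 1.4
   vertex 3.3 4.0 3.3
   vertex 2.5 2.1 0.5
  endloop
 endfacet
 facet normal -0.229 -0.871 -0.434
  outer loop
   vertex 2.4 0.7 1.0
   vertex 2.6 0.0 2.3
   vertex 0.5 1.0 1.4
  endloop
 endfacet
 facet normal -0.243 -0.311 -0.919
  outer loop
   vertex 2.4 0.7 1.0
   vertex 0.5 1.0 1.4
   vertex 2.5 2.1 0.5
  endloop
 endfacet
 facet normal 0.962 -0.150 -0.229
  outer loop
   vertex 2.4 0.7 1.0
   vertex 2.5 2.1 0.5
   vertex 2.6 0.0 2.3
  endloop
 endfacet
 facet normal -0.722 0.271 0.637
  outer loop
   vertex 0.8 1.8 1.4
   vertex 0.5 1.0 1.4
   vertex 3.3 4.0 3.3
  endloop
 endfacet
 facet normal -0.672 0.740 0.028
  outer loop
   vertex 0.8 1.8 1.4
   vertex 3.3 4.0 3.3
   vertex 1.9 2.8 1.4
  endloop
 endfacet
 facet normal -0.485 0.182 -0.855
  outer loop
   vertex 0.8 1.8 1.4
   vertex 2.5 2.1 0.5
   vertex 0.5 1.0 1.4
  endloop
 endfacet
 facet normal -0.470 0.517 -0.715
  outer loop
   vertex 0.8 1.8 1.4
   vertex 1.9 2.8 1.4
   vertex 2.5 2.1 0.5
  endloop
 endfacet
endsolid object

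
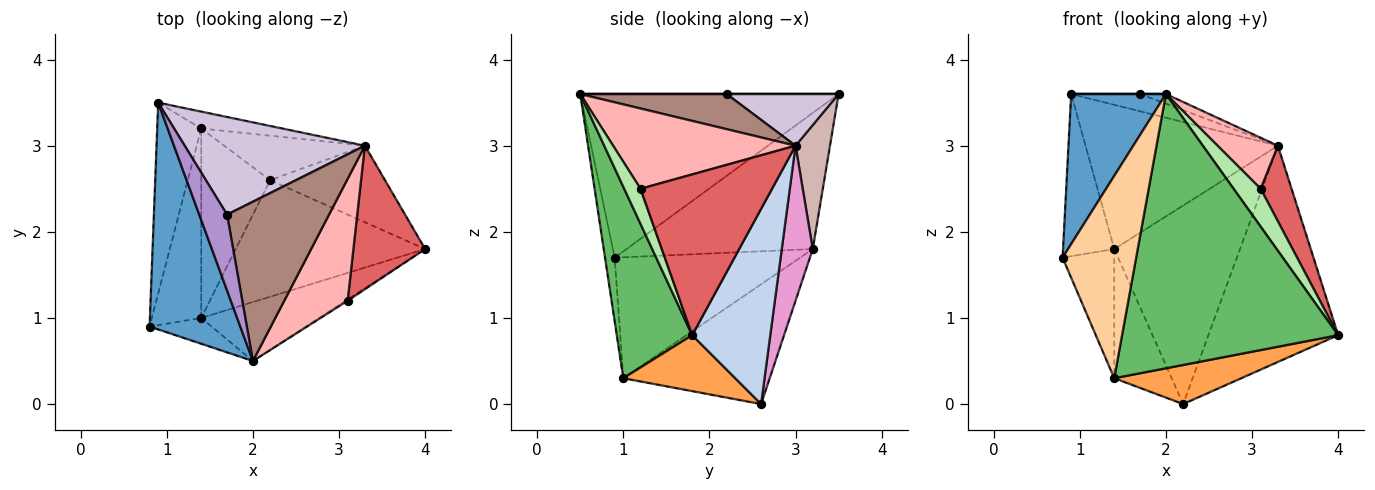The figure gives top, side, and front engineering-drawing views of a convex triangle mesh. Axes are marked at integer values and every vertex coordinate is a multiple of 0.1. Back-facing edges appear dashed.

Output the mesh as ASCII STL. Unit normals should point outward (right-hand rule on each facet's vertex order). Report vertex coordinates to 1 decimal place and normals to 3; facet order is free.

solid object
 facet normal -0.833 -0.305 0.462
  outer loop
   vertex 2.0 0.5 3.6
   vertex 0.9 3.5 3.6
   vertex 0.8 0.9 1.7
  endloop
 endfacet
 facet normal 0.493 0.820 -0.290
  outer loop
   vertex 3.3 3.0 3.0
   vertex 4.0 1.8 0.8
   vertex 2.2 2.6 0.0
  endloop
 endfacet
 facet normal 0.270 -0.306 -0.913
  outer loop
   vertex 1.4 1.0 0.3
   vertex 2.2 2.6 0.0
   vertex 4.0 1.8 0.8
  endloop
 endfacet
 facet normal -0.129 -0.984 -0.126
  outer loop
   vertex 1.4 1.0 0.3
   vertex 2.0 0.5 3.6
   vertex 0.8 0.9 1.7
  endloop
 endfacet
 facet normal 0.323 -0.925 -0.199
  outer loop
   vertex 1.4 1.0 0.3
   vertex 4.0 1.8 0.8
   vertex 2.0 0.5 3.6
  endloop
 endfacet
 facet normal 0.516 -0.856 -0.029
  outer loop
   vertex 3.1 1.2 2.5
   vertex 2.0 0.5 3.6
   vertex 4.0 1.8 0.8
  endloop
 endfacet
 facet normal 0.893 -0.210 0.399
  outer loop
   vertex 3.1 1.2 2.5
   vertex 4.0 1.8 0.8
   vertex 3.3 3.0 3.0
  endloop
 endfacet
 facet normal 0.760 -0.251 0.600
  outer loop
   vertex 3.1 1.2 2.5
   vertex 3.3 3.0 3.0
   vertex 2.0 0.5 3.6
  endloop
 endfacet
 facet normal 0.000 0.000 1.000
  outer loop
   vertex 1.7 2.2 3.6
   vertex 0.9 3.5 3.6
   vertex 2.0 0.5 3.6
  endloop
 endfacet
 facet normal 0.272 0.167 0.948
  outer loop
   vertex 1.7 2.2 3.6
   vertex 3.3 3.0 3.0
   vertex 0.9 3.5 3.6
  endloop
 endfacet
 facet normal 0.325 0.057 0.944
  outer loop
   vertex 1.7 2.2 3.6
   vertex 2.0 0.5 3.6
   vertex 3.3 3.0 3.0
  endloop
 endfacet
 facet normal 0.175 0.978 -0.114
  outer loop
   vertex 1.4 3.2 1.8
   vertex 0.9 3.5 3.6
   vertex 3.3 3.0 3.0
  endloop
 endfacet
 facet normal 0.234 0.949 -0.212
  outer loop
   vertex 1.4 3.2 1.8
   vertex 3.3 3.0 3.0
   vertex 2.2 2.6 0.0
  endloop
 endfacet
 facet normal -0.821 0.322 -0.472
  outer loop
   vertex 1.4 3.2 1.8
   vertex 2.2 2.6 0.0
   vertex 1.4 1.0 0.3
  endloop
 endfacet
 facet normal -0.920 0.253 -0.298
  outer loop
   vertex 1.4 3.2 1.8
   vertex 0.8 0.9 1.7
   vertex 0.9 3.5 3.6
  endloop
 endfacet
 facet normal -0.896 0.250 -0.366
  outer loop
   vertex 1.4 3.2 1.8
   vertex 1.4 1.0 0.3
   vertex 0.8 0.9 1.7
  endloop
 endfacet
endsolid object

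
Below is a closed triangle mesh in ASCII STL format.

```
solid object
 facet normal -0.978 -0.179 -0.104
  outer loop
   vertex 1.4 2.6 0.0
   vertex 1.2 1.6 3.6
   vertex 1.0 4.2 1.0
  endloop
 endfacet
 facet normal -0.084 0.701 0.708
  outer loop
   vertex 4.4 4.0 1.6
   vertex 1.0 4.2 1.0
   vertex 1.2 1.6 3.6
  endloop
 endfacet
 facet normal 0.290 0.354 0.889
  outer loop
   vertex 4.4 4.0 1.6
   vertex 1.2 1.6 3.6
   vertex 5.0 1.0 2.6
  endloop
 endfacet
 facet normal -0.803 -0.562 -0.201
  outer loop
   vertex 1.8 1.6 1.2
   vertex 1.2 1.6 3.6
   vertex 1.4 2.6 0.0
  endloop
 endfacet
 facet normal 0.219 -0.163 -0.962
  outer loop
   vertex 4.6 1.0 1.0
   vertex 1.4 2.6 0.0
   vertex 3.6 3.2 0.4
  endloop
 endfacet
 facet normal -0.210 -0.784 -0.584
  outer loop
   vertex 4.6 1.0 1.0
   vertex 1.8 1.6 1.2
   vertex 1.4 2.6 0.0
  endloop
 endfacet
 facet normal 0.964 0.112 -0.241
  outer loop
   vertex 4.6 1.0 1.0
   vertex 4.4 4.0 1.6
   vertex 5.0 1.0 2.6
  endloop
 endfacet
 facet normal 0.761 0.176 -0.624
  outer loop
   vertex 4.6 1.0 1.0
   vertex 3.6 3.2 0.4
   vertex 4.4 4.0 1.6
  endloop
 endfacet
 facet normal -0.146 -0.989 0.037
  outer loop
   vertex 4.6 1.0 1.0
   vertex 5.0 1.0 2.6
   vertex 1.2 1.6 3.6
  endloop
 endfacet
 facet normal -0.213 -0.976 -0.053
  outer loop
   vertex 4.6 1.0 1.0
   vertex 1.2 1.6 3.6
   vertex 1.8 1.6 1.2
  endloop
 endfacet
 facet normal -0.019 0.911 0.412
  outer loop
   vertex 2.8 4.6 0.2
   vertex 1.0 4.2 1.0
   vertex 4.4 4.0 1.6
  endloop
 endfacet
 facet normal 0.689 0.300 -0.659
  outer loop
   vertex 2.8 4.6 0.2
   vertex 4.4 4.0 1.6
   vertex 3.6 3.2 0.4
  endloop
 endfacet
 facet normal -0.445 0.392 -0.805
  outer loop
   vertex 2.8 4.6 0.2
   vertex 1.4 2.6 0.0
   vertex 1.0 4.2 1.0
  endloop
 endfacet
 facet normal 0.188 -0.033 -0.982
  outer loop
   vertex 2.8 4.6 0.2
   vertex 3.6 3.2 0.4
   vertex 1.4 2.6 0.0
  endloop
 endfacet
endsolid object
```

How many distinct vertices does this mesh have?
9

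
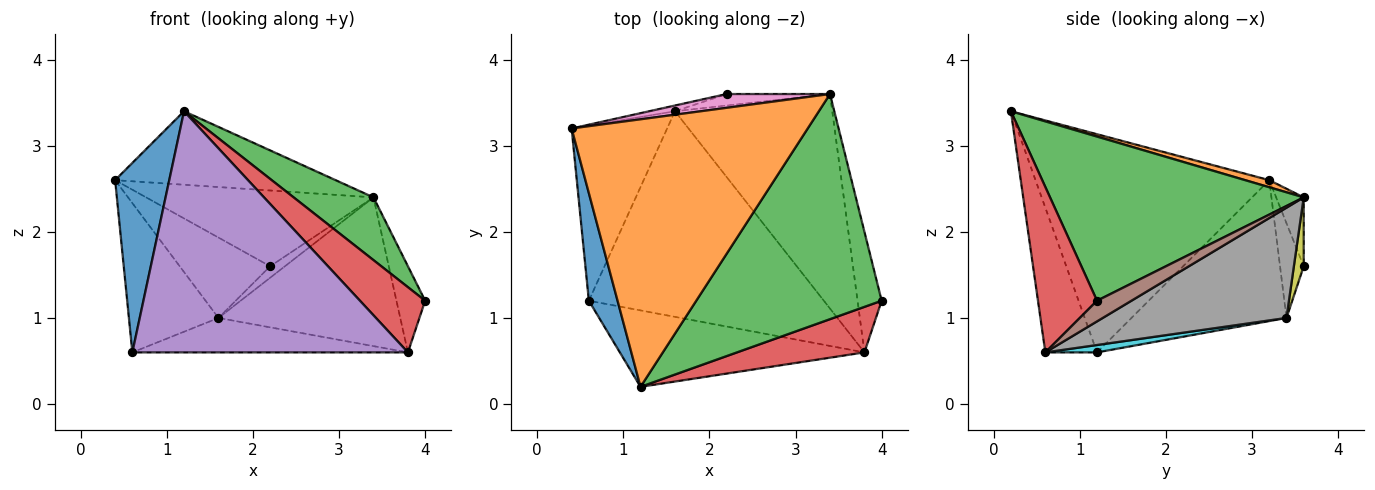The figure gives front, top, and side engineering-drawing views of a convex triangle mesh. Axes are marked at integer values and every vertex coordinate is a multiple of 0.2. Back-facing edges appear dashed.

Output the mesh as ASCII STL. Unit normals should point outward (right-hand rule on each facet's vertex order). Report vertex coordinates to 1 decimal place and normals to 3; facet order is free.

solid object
 facet normal -0.966 -0.224 0.127
  outer loop
   vertex 0.6 1.2 0.6
   vertex 1.2 0.2 3.4
   vertex 0.4 3.2 2.6
  endloop
 endfacet
 facet normal 0.029 0.265 0.964
  outer loop
   vertex 3.4 3.6 2.4
   vertex 0.4 3.2 2.6
   vertex 1.2 0.2 3.4
  endloop
 endfacet
 facet normal 0.649 -0.204 0.733
  outer loop
   vertex 3.4 3.6 2.4
   vertex 1.2 0.2 3.4
   vertex 4.0 1.2 1.2
  endloop
 endfacet
 facet normal 0.596 -0.658 0.460
  outer loop
   vertex 3.8 0.6 0.6
   vertex 4.0 1.2 1.2
   vertex 1.2 0.2 3.4
  endloop
 endfacet
 facet normal -0.176 -0.938 -0.297
  outer loop
   vertex 3.8 0.6 0.6
   vertex 1.2 0.2 3.4
   vertex 0.6 1.2 0.6
  endloop
 endfacet
 facet normal 0.572 0.477 -0.667
  outer loop
   vertex 3.8 0.6 0.6
   vertex 3.4 3.6 2.4
   vertex 4.0 1.2 1.2
  endloop
 endfacet
 facet normal -0.118 0.977 0.178
  outer loop
   vertex 2.2 3.6 1.6
   vertex 0.4 3.2 2.6
   vertex 3.4 3.6 2.4
  endloop
 endfacet
 facet normal 0.499 0.494 -0.712
  outer loop
   vertex 1.6 3.4 1.0
   vertex 3.4 3.6 2.4
   vertex 3.8 0.6 0.6
  endloop
 endfacet
 facet normal 0.426 0.640 -0.640
  outer loop
   vertex 1.6 3.4 1.0
   vertex 2.2 3.6 1.6
   vertex 3.4 3.6 2.4
  endloop
 endfacet
 facet normal 0.031 0.165 -0.986
  outer loop
   vertex 1.6 3.4 1.0
   vertex 3.8 0.6 0.6
   vertex 0.6 1.2 0.6
  endloop
 endfacet
 facet normal -0.747 0.431 -0.506
  outer loop
   vertex 1.6 3.4 1.0
   vertex 0.6 1.2 0.6
   vertex 0.4 3.2 2.6
  endloop
 endfacet
 facet normal -0.253 0.965 -0.069
  outer loop
   vertex 1.6 3.4 1.0
   vertex 0.4 3.2 2.6
   vertex 2.2 3.6 1.6
  endloop
 endfacet
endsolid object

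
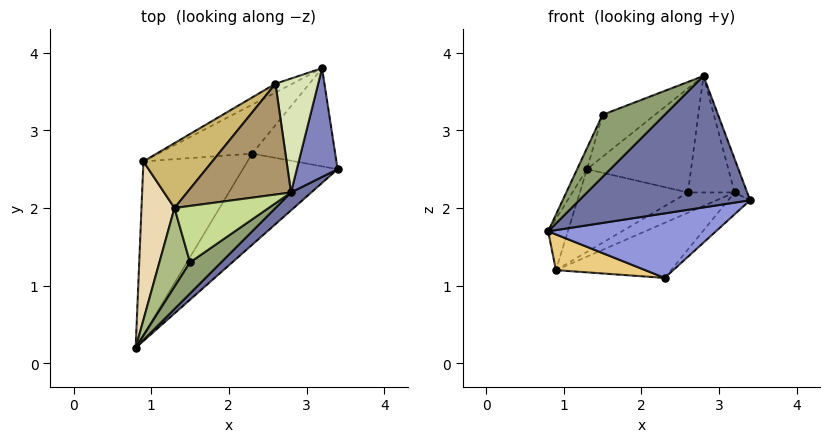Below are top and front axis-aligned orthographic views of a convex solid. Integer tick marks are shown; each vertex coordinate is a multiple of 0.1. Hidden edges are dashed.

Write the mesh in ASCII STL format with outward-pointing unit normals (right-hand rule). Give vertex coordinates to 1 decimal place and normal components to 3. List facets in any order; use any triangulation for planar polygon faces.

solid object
 facet normal 0.650 -0.753 0.103
  outer loop
   vertex 2.8 2.2 3.7
   vertex 0.8 0.2 1.7
   vertex 3.4 2.5 2.1
  endloop
 endfacet
 facet normal 0.923 0.114 0.367
  outer loop
   vertex 2.8 2.2 3.7
   vertex 3.4 2.5 2.1
   vertex 3.2 3.8 2.2
  endloop
 endfacet
 facet normal 0.537 -0.487 -0.688
  outer loop
   vertex 2.3 2.7 1.1
   vertex 3.4 2.5 2.1
   vertex 0.8 0.2 1.7
  endloop
 endfacet
 facet normal 0.680 0.160 -0.716
  outer loop
   vertex 2.3 2.7 1.1
   vertex 3.2 3.8 2.2
   vertex 3.4 2.5 2.1
  endloop
 endfacet
 facet normal 0.408 -0.816 0.408
  outer loop
   vertex 1.5 1.3 3.2
   vertex 0.8 0.2 1.7
   vertex 2.8 2.2 3.7
  endloop
 endfacet
 facet normal -0.927 0.097 0.362
  outer loop
   vertex 1.5 1.3 3.2
   vertex 1.3 2.0 2.5
   vertex 0.8 0.2 1.7
  endloop
 endfacet
 facet normal -0.585 0.484 0.651
  outer loop
   vertex 1.5 1.3 3.2
   vertex 2.8 2.2 3.7
   vertex 1.3 2.0 2.5
  endloop
 endfacet
 facet normal -0.232 0.696 0.680
  outer loop
   vertex 2.6 3.6 2.2
   vertex 2.8 2.2 3.7
   vertex 3.2 3.8 2.2
  endloop
 endfacet
 facet normal -0.559 0.568 0.604
  outer loop
   vertex 2.6 3.6 2.2
   vertex 1.3 2.0 2.5
   vertex 2.8 2.2 3.7
  endloop
 endfacet
 facet normal -0.637 0.607 0.476
  outer loop
   vertex 0.9 2.6 1.2
   vertex 1.3 2.0 2.5
   vertex 2.6 3.6 2.2
  endloop
 endfacet
 facet normal -0.055 -0.201 -0.978
  outer loop
   vertex 0.9 2.6 1.2
   vertex 2.3 2.7 1.1
   vertex 0.8 0.2 1.7
  endloop
 endfacet
 facet normal -0.935 0.109 0.338
  outer loop
   vertex 0.9 2.6 1.2
   vertex 0.8 0.2 1.7
   vertex 1.3 2.0 2.5
  endloop
 endfacet
 facet normal -0.100 0.743 -0.661
  outer loop
   vertex 0.9 2.6 1.2
   vertex 3.2 3.8 2.2
   vertex 2.3 2.7 1.1
  endloop
 endfacet
 facet normal -0.292 0.877 -0.380
  outer loop
   vertex 0.9 2.6 1.2
   vertex 2.6 3.6 2.2
   vertex 3.2 3.8 2.2
  endloop
 endfacet
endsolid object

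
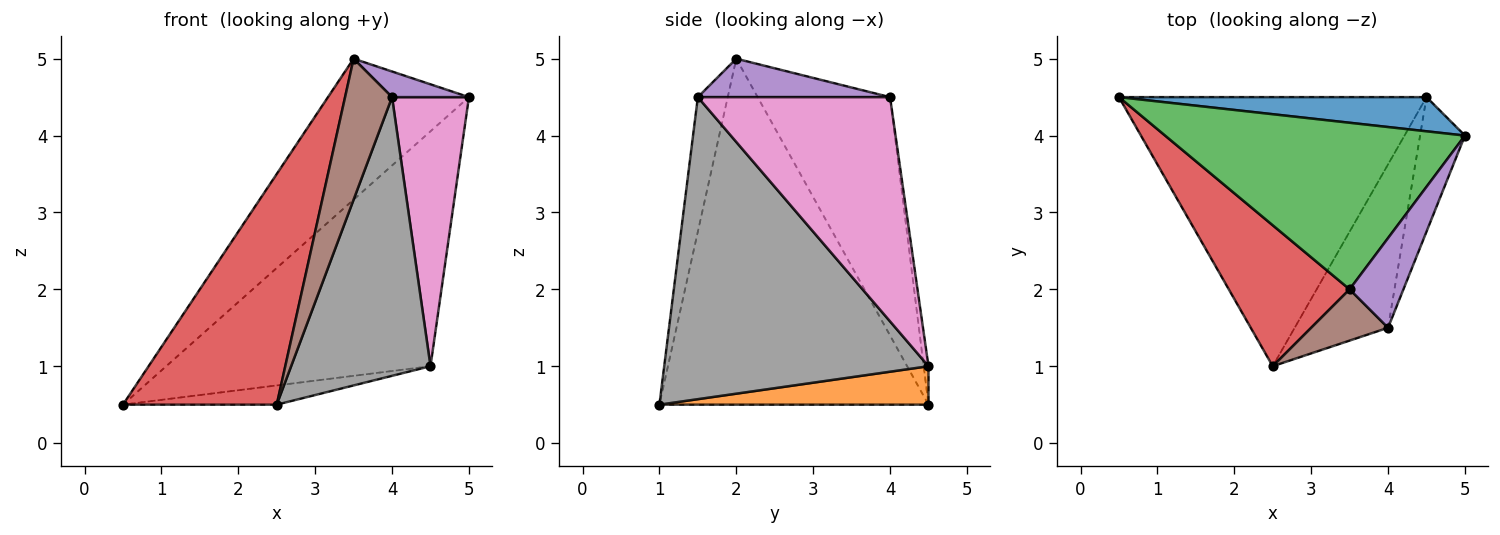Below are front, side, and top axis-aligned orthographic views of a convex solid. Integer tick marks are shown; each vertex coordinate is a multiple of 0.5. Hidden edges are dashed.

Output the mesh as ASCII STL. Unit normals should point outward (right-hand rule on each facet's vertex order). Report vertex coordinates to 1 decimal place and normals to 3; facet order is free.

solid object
 facet normal -0.018 0.989 0.144
  outer loop
   vertex 4.5 4.5 1.0
   vertex 0.5 4.5 0.5
   vertex 5.0 4.0 4.5
  endloop
 endfacet
 facet normal 0.124 0.071 -0.990
  outer loop
   vertex 4.5 4.5 1.0
   vertex 2.5 1.0 0.5
   vertex 0.5 4.5 0.5
  endloop
 endfacet
 facet normal -0.519 0.552 0.653
  outer loop
   vertex 3.5 2.0 5.0
   vertex 5.0 4.0 4.5
   vertex 0.5 4.5 0.5
  endloop
 endfacet
 facet normal -0.831 -0.475 0.290
  outer loop
   vertex 3.5 2.0 5.0
   vertex 0.5 4.5 0.5
   vertex 2.5 1.0 0.5
  endloop
 endfacet
 facet normal 0.566 -0.226 0.793
  outer loop
   vertex 4.0 1.5 4.5
   vertex 5.0 4.0 4.5
   vertex 3.5 2.0 5.0
  endloop
 endfacet
 facet normal -0.513 -0.807 0.293
  outer loop
   vertex 4.0 1.5 4.5
   vertex 3.5 2.0 5.0
   vertex 2.5 1.0 0.5
  endloop
 endfacet
 facet normal 0.913 -0.365 -0.183
  outer loop
   vertex 4.0 1.5 4.5
   vertex 4.5 4.5 1.0
   vertex 5.0 4.0 4.5
  endloop
 endfacet
 facet normal 0.853 -0.450 -0.264
  outer loop
   vertex 4.0 1.5 4.5
   vertex 2.5 1.0 0.5
   vertex 4.5 4.5 1.0
  endloop
 endfacet
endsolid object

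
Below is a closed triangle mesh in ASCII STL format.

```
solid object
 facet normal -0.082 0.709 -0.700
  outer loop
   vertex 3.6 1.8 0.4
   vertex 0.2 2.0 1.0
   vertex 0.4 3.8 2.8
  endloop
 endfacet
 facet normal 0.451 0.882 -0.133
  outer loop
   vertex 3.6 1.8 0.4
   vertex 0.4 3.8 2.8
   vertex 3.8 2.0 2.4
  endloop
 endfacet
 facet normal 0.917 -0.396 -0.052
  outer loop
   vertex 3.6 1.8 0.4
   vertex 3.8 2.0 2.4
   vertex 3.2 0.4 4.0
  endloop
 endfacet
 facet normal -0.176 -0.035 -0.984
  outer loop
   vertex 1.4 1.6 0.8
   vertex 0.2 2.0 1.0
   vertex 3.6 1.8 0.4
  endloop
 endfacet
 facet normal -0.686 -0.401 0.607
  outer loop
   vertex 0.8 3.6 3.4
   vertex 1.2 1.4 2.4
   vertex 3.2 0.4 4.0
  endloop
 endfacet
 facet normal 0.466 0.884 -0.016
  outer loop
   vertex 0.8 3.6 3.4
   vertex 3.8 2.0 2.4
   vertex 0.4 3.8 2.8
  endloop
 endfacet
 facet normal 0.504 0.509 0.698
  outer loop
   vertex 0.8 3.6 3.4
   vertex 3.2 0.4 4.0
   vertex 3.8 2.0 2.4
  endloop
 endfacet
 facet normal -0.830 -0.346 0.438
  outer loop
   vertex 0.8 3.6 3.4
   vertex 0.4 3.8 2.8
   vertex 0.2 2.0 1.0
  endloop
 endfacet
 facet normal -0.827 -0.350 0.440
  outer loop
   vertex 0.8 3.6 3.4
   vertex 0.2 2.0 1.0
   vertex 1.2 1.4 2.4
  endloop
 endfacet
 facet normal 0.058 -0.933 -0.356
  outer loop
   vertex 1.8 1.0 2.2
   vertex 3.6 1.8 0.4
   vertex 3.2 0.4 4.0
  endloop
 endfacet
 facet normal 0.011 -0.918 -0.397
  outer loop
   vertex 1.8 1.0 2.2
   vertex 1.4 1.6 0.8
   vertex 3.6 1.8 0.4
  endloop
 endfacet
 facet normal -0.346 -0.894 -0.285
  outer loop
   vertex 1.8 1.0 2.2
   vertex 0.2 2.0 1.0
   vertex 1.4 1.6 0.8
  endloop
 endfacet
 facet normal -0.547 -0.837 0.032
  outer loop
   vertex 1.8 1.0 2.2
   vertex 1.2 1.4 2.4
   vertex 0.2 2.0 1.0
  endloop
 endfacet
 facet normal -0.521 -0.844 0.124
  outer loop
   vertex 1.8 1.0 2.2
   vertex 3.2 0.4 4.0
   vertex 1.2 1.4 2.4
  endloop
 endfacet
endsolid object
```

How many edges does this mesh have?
21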